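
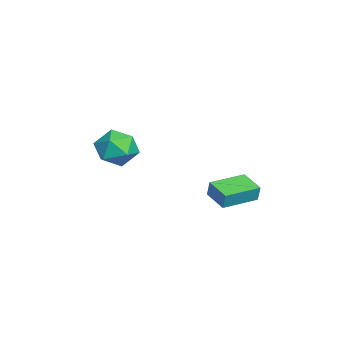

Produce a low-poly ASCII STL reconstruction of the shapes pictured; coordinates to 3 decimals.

solid 
facet normal -0.816 -0.534 0.223
outer loop
vertex -0.325 1.514 -1.796
vertex -1.399 3.153 -1.804
vertex -0.491 1.401 -2.674
endloop
endfacet
facet normal 0.548 -0.836 0.004
outer loop
vertex 0.619 2.127 -2.976
vertex -0.325 1.514 -1.796
vertex -0.491 1.401 -2.674
endloop
endfacet
facet normal -0.816 -0.533 0.222
outer loop
vertex -0.491 1.401 -2.674
vertex -1.399 3.153 -1.804
vertex -1.565 3.041 -2.682
endloop
endfacet
facet normal -0.184 -0.125 -0.975
outer loop
vertex -1.565 3.041 -2.682
vertex 0.619 2.127 -2.976
vertex -0.491 1.401 -2.674
endloop
endfacet
facet normal 0.184 0.125 0.975
outer loop
vertex -0.325 1.514 -1.796
vertex -0.289 3.879 -2.106
vertex -1.399 3.153 -1.804
endloop
endfacet
facet normal 0.547 -0.837 0.003
outer loop
vertex 0.785 2.239 -2.098
vertex -0.325 1.514 -1.796
vertex 0.619 2.127 -2.976
endloop
endfacet
facet normal 0.184 0.125 0.975
outer loop
vertex 0.785 2.239 -2.098
vertex -0.289 3.879 -2.106
vertex -0.325 1.514 -1.796
endloop
endfacet
facet normal -0.548 0.836 -0.003
outer loop
vertex -1.399 3.153 -1.804
vertex -0.289 3.879 -2.106
vertex -1.565 3.041 -2.682
endloop
endfacet
facet normal -0.184 -0.125 -0.975
outer loop
vertex -0.455 3.766 -2.984
vertex 0.619 2.127 -2.976
vertex -1.565 3.041 -2.682
endloop
endfacet
facet normal -0.548 0.837 -0.004
outer loop
vertex -1.565 3.041 -2.682
vertex -0.289 3.879 -2.106
vertex -0.455 3.766 -2.984
endloop
endfacet
facet normal 0.816 0.534 -0.222
outer loop
vertex -0.455 3.766 -2.984
vertex 0.785 2.239 -2.098
vertex 0.619 2.127 -2.976
endloop
endfacet
facet normal 0.816 0.533 -0.223
outer loop
vertex -0.289 3.879 -2.106
vertex 0.785 2.239 -2.098
vertex -0.455 3.766 -2.984
endloop
endfacet
facet normal 0.129 0.079 0.989
outer loop
vertex -2.368 -2.149 0.22
vertex -2.971 -3.172 0.38
vertex -1.782 -3.194 0.227
endloop
endfacet
facet normal 0.671 0.380 0.637
outer loop
vertex -2.368 -2.149 0.22
vertex -1.782 -3.194 0.227
vertex -1.496 -2.353 -0.577
endloop
endfacet
facet normal 0.404 0.890 0.214
outer loop
vertex -2.368 -2.149 0.22
vertex -1.496 -2.353 -0.577
vertex -2.508 -1.811 -0.922
endloop
endfacet
facet normal -0.304 0.903 0.304
outer loop
vertex -2.368 -2.149 0.22
vertex -2.508 -1.811 -0.922
vertex -3.42 -2.317 -0.331
endloop
endfacet
facet normal -0.474 0.402 0.783
outer loop
vertex -2.368 -2.149 0.22
vertex -3.42 -2.317 -0.331
vertex -2.971 -3.172 0.38
endloop
endfacet
facet normal 0.968 -0.118 0.221
outer loop
vertex -1.496 -2.353 -0.577
vertex -1.782 -3.194 0.227
vertex -1.56 -3.503 -0.909
endloop
endfacet
facet normal 0.091 -0.605 0.791
outer loop
vertex -1.782 -3.194 0.227
vertex -2.971 -3.172 0.38
vertex -2.472 -4.009 -0.318
endloop
endfacet
facet normal -0.885 -0.083 0.459
outer loop
vertex -2.971 -3.172 0.38
vertex -3.42 -2.317 -0.331
vertex -3.484 -3.467 -0.663
endloop
endfacet
facet normal -0.609 0.727 -0.317
outer loop
vertex -3.42 -2.317 -0.331
vertex -2.508 -1.811 -0.922
vertex -3.198 -2.626 -1.467
endloop
endfacet
facet normal 0.536 0.706 -0.463
outer loop
vertex -2.508 -1.811 -0.922
vertex -1.496 -2.353 -0.577
vertex -2.009 -2.648 -1.62
endloop
endfacet
facet normal 0.304 -0.903 -0.304
outer loop
vertex -2.612 -3.671 -1.46
vertex -1.56 -3.503 -0.909
vertex -2.472 -4.009 -0.318
endloop
endfacet
facet normal -0.404 -0.890 -0.214
outer loop
vertex -2.612 -3.671 -1.46
vertex -2.472 -4.009 -0.318
vertex -3.484 -3.467 -0.663
endloop
endfacet
facet normal -0.671 -0.380 -0.637
outer loop
vertex -2.612 -3.671 -1.46
vertex -3.484 -3.467 -0.663
vertex -3.198 -2.626 -1.467
endloop
endfacet
facet normal -0.129 -0.079 -0.989
outer loop
vertex -2.612 -3.671 -1.46
vertex -3.198 -2.626 -1.467
vertex -2.009 -2.648 -1.62
endloop
endfacet
facet normal 0.474 -0.402 -0.783
outer loop
vertex -2.612 -3.671 -1.46
vertex -2.009 -2.648 -1.62
vertex -1.56 -3.503 -0.909
endloop
endfacet
facet normal 0.609 -0.727 0.317
outer loop
vertex -2.472 -4.009 -0.318
vertex -1.56 -3.503 -0.909
vertex -1.782 -3.194 0.227
endloop
endfacet
facet normal -0.536 -0.706 0.463
outer loop
vertex -3.484 -3.467 -0.663
vertex -2.472 -4.009 -0.318
vertex -2.971 -3.172 0.38
endloop
endfacet
facet normal -0.968 0.118 -0.221
outer loop
vertex -3.198 -2.626 -1.467
vertex -3.484 -3.467 -0.663
vertex -3.42 -2.317 -0.331
endloop
endfacet
facet normal -0.091 0.605 -0.791
outer loop
vertex -2.009 -2.648 -1.62
vertex -3.198 -2.626 -1.467
vertex -2.508 -1.811 -0.922
endloop
endfacet
facet normal 0.885 0.083 -0.459
outer loop
vertex -1.56 -3.503 -0.909
vertex -2.009 -2.648 -1.62
vertex -1.496 -2.353 -0.577
endloop
endfacet

endsolid


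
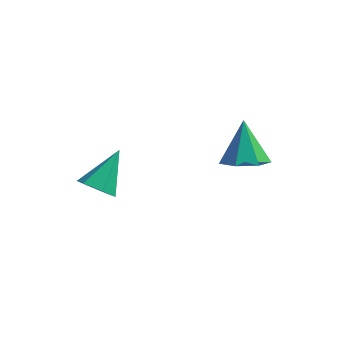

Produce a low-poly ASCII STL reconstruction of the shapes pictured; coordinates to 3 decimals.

solid 
facet normal 0.182 -0.476 -0.860
outer loop
vertex 2.55 -0.28 -0.63
vertex 1.809 0.281 -1.097
vertex 2.823 0.496 -1.002
endloop
endfacet
facet normal 0.767 0.038 0.641
outer loop
vertex 2.55 -0.28 -0.63
vertex 2.823 0.496 -1.002
vertex 1.451 1.219 0.597
endloop
endfacet
facet normal 0.182 -0.477 -0.860
outer loop
vertex 2.823 0.496 -1.002
vertex 1.809 0.281 -1.097
vertex 2.332 1.11 -1.446
endloop
endfacet
facet normal 0.661 0.708 0.247
outer loop
vertex 2.823 0.496 -1.002
vertex 2.332 1.11 -1.446
vertex 1.451 1.219 0.597
endloop
endfacet
facet normal 0.182 -0.477 -0.860
outer loop
vertex 2.332 1.11 -1.446
vertex 1.809 0.281 -1.097
vertex 1.448 1.1 -1.627
endloop
endfacet
facet normal -0.000 0.999 -0.053
outer loop
vertex 2.332 1.11 -1.446
vertex 1.448 1.1 -1.627
vertex 1.451 1.219 0.597
endloop
endfacet
facet normal 0.183 -0.476 -0.860
outer loop
vertex 1.448 1.1 -1.627
vertex 1.809 0.281 -1.097
vertex 0.836 0.473 -1.41
endloop
endfacet
facet normal -0.721 0.692 -0.036
outer loop
vertex 1.448 1.1 -1.627
vertex 0.836 0.473 -1.41
vertex 1.451 1.219 0.597
endloop
endfacet
facet normal 0.183 -0.476 -0.860
outer loop
vertex 0.836 0.473 -1.41
vertex 1.809 0.281 -1.097
vertex 0.957 -0.299 -0.957
endloop
endfacet
facet normal -0.958 0.018 0.287
outer loop
vertex 0.836 0.473 -1.41
vertex 0.957 -0.299 -0.957
vertex 1.451 1.219 0.597
endloop
endfacet
facet normal 0.183 -0.476 -0.860
outer loop
vertex 0.957 -0.299 -0.957
vertex 1.809 0.281 -1.097
vertex 1.72 -0.633 -0.61
endloop
endfacet
facet normal -0.531 -0.515 0.672
outer loop
vertex 0.957 -0.299 -0.957
vertex 1.72 -0.633 -0.61
vertex 1.451 1.219 0.597
endloop
endfacet
facet normal 0.182 -0.476 -0.860
outer loop
vertex 1.72 -0.633 -0.61
vertex 1.809 0.281 -1.097
vertex 2.55 -0.28 -0.63
endloop
endfacet
facet normal 0.235 -0.506 0.830
outer loop
vertex 1.72 -0.633 -0.61
vertex 2.55 -0.28 -0.63
vertex 1.451 1.219 0.597
endloop
endfacet
facet normal -0.211 -0.741 -0.638
outer loop
vertex -1.958 -3.844 -0.795
vertex -2.755 -3.768 -0.619
vertex -2.427 -3.334 -1.232
endloop
endfacet
facet normal 0.817 0.492 -0.302
outer loop
vertex -1.958 -3.844 -0.795
vertex -2.427 -3.334 -1.232
vertex -2.345 -2.332 0.619
endloop
endfacet
facet normal -0.211 -0.741 -0.638
outer loop
vertex -2.427 -3.334 -1.232
vertex -2.755 -3.768 -0.619
vertex -3.224 -3.258 -1.056
endloop
endfacet
facet normal -0.021 0.880 -0.475
outer loop
vertex -2.427 -3.334 -1.232
vertex -3.224 -3.258 -1.056
vertex -2.345 -2.332 0.619
endloop
endfacet
facet normal -0.211 -0.741 -0.638
outer loop
vertex -3.224 -3.258 -1.056
vertex -2.755 -3.768 -0.619
vertex -3.552 -3.692 -0.443
endloop
endfacet
facet normal -0.765 0.643 0.046
outer loop
vertex -3.224 -3.258 -1.056
vertex -3.552 -3.692 -0.443
vertex -2.345 -2.332 0.619
endloop
endfacet
facet normal -0.212 -0.740 -0.638
outer loop
vertex -3.552 -3.692 -0.443
vertex -2.755 -3.768 -0.619
vertex -3.083 -4.203 -0.006
endloop
endfacet
facet normal -0.671 0.017 0.741
outer loop
vertex -3.552 -3.692 -0.443
vertex -3.083 -4.203 -0.006
vertex -2.345 -2.332 0.619
endloop
endfacet
facet normal -0.211 -0.740 -0.638
outer loop
vertex -3.083 -4.203 -0.006
vertex -2.755 -3.768 -0.619
vertex -2.285 -4.279 -0.182
endloop
endfacet
facet normal 0.166 -0.371 0.914
outer loop
vertex -3.083 -4.203 -0.006
vertex -2.285 -4.279 -0.182
vertex -2.345 -2.332 0.619
endloop
endfacet
facet normal -0.212 -0.740 -0.638
outer loop
vertex -2.285 -4.279 -0.182
vertex -2.755 -3.768 -0.619
vertex -1.958 -3.844 -0.795
endloop
endfacet
facet normal 0.911 -0.133 0.391
outer loop
vertex -2.285 -4.279 -0.182
vertex -1.958 -3.844 -0.795
vertex -2.345 -2.332 0.619
endloop
endfacet

endsolid


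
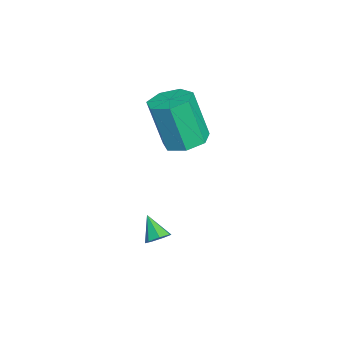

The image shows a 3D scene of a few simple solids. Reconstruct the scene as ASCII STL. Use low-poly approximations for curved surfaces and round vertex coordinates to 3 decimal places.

solid 
facet normal 0.090 0.279 -0.956
outer loop
vertex -0.637 0.941 1.708
vertex -1.243 1.579 1.837
vertex -0.36 1.625 1.934
endloop
endfacet
facet normal 0.929 -0.369 -0.021
outer loop
vertex -0.637 0.941 1.708
vertex -0.36 1.625 1.934
vertex -0.83 0.342 3.753
endloop
endfacet
facet normal 0.929 -0.369 -0.020
outer loop
vertex -0.83 0.342 3.753
vertex -0.36 1.625 1.934
vertex -0.553 1.027 3.98
endloop
endfacet
facet normal -0.090 -0.280 0.956
outer loop
vertex -0.83 0.342 3.753
vertex -0.553 1.027 3.98
vertex -1.437 0.981 3.883
endloop
endfacet
facet normal 0.090 0.280 -0.956
outer loop
vertex -0.36 1.625 1.934
vertex -1.243 1.579 1.837
vertex -0.748 2.275 2.088
endloop
endfacet
facet normal 0.860 0.462 0.216
outer loop
vertex -0.36 1.625 1.934
vertex -0.748 2.275 2.088
vertex -0.553 1.027 3.98
endloop
endfacet
facet normal 0.860 0.462 0.216
outer loop
vertex -0.553 1.027 3.98
vertex -0.748 2.275 2.088
vertex -0.941 1.677 4.133
endloop
endfacet
facet normal -0.090 -0.279 0.956
outer loop
vertex -0.553 1.027 3.98
vertex -0.941 1.677 4.133
vertex -1.437 0.981 3.883
endloop
endfacet
facet normal 0.092 0.280 -0.956
outer loop
vertex -0.748 2.275 2.088
vertex -1.243 1.579 1.837
vertex -1.509 2.401 2.052
endloop
endfacet
facet normal 0.143 0.946 0.290
outer loop
vertex -0.748 2.275 2.088
vertex -1.509 2.401 2.052
vertex -0.941 1.677 4.133
endloop
endfacet
facet normal 0.142 0.946 0.290
outer loop
vertex -0.941 1.677 4.133
vertex -1.509 2.401 2.052
vertex -1.703 1.802 4.098
endloop
endfacet
facet normal -0.090 -0.279 0.956
outer loop
vertex -0.941 1.677 4.133
vertex -1.703 1.802 4.098
vertex -1.437 0.981 3.883
endloop
endfacet
facet normal 0.090 0.279 -0.956
outer loop
vertex -1.509 2.401 2.052
vertex -1.243 1.579 1.837
vertex -2.07 1.908 1.855
endloop
endfacet
facet normal -0.681 0.717 0.145
outer loop
vertex -1.509 2.401 2.052
vertex -2.07 1.908 1.855
vertex -1.703 1.802 4.098
endloop
endfacet
facet normal -0.682 0.717 0.145
outer loop
vertex -1.703 1.802 4.098
vertex -2.07 1.908 1.855
vertex -2.263 1.309 3.901
endloop
endfacet
facet normal -0.090 -0.280 0.956
outer loop
vertex -1.703 1.802 4.098
vertex -2.263 1.309 3.901
vertex -1.437 0.981 3.883
endloop
endfacet
facet normal 0.090 0.278 -0.956
outer loop
vertex -2.07 1.908 1.855
vertex -1.243 1.579 1.837
vertex -2.009 1.167 1.645
endloop
endfacet
facet normal -0.993 -0.051 -0.109
outer loop
vertex -2.07 1.908 1.855
vertex -2.009 1.167 1.645
vertex -2.263 1.309 3.901
endloop
endfacet
facet normal -0.993 -0.051 -0.109
outer loop
vertex -2.263 1.309 3.901
vertex -2.009 1.167 1.645
vertex -2.202 0.569 3.69
endloop
endfacet
facet normal -0.090 -0.280 0.956
outer loop
vertex -2.263 1.309 3.901
vertex -2.202 0.569 3.69
vertex -1.437 0.981 3.883
endloop
endfacet
facet normal 0.089 0.279 -0.956
outer loop
vertex -2.009 1.167 1.645
vertex -1.243 1.579 1.837
vertex -1.371 0.737 1.579
endloop
endfacet
facet normal -0.556 -0.782 -0.281
outer loop
vertex -2.009 1.167 1.645
vertex -1.371 0.737 1.579
vertex -2.202 0.569 3.69
endloop
endfacet
facet normal -0.556 -0.782 -0.281
outer loop
vertex -2.202 0.569 3.69
vertex -1.371 0.737 1.579
vertex -1.564 0.139 3.624
endloop
endfacet
facet normal -0.090 -0.280 0.956
outer loop
vertex -2.202 0.569 3.69
vertex -1.564 0.139 3.624
vertex -1.437 0.981 3.883
endloop
endfacet
facet normal 0.090 0.279 -0.956
outer loop
vertex -1.371 0.737 1.579
vertex -1.243 1.579 1.837
vertex -0.637 0.941 1.708
endloop
endfacet
facet normal 0.299 -0.923 -0.242
outer loop
vertex -1.371 0.737 1.579
vertex -0.637 0.941 1.708
vertex -1.564 0.139 3.624
endloop
endfacet
facet normal 0.298 -0.923 -0.242
outer loop
vertex -1.564 0.139 3.624
vertex -0.637 0.941 1.708
vertex -0.83 0.342 3.753
endloop
endfacet
facet normal -0.090 -0.280 0.956
outer loop
vertex -1.564 0.139 3.624
vertex -0.83 0.342 3.753
vertex -1.437 0.981 3.883
endloop
endfacet
facet normal 0.610 0.405 -0.681
outer loop
vertex 1.871 0.802 -1.083
vertex 1.512 0.741 -1.441
vertex 1.59 1.141 -1.133
endloop
endfacet
facet normal 0.200 0.304 0.932
outer loop
vertex 1.871 0.802 -1.083
vertex 1.59 1.141 -1.133
vertex 0.848 0.299 -0.699
endloop
endfacet
facet normal 0.610 0.405 -0.681
outer loop
vertex 1.59 1.141 -1.133
vertex 1.512 0.741 -1.441
vertex 1.251 1.178 -1.415
endloop
endfacet
facet normal -0.423 0.681 0.598
outer loop
vertex 1.59 1.141 -1.133
vertex 1.251 1.178 -1.415
vertex 0.848 0.299 -0.699
endloop
endfacet
facet normal 0.610 0.405 -0.681
outer loop
vertex 1.251 1.178 -1.415
vertex 1.512 0.741 -1.441
vertex 1.108 0.887 -1.716
endloop
endfacet
facet normal -0.904 0.428 0.016
outer loop
vertex 1.251 1.178 -1.415
vertex 1.108 0.887 -1.716
vertex 0.848 0.299 -0.699
endloop
endfacet
facet normal 0.610 0.406 -0.681
outer loop
vertex 1.108 0.887 -1.716
vertex 1.512 0.741 -1.441
vertex 1.27 0.486 -1.81
endloop
endfacet
facet normal -0.885 -0.268 -0.381
outer loop
vertex 1.108 0.887 -1.716
vertex 1.27 0.486 -1.81
vertex 0.848 0.299 -0.699
endloop
endfacet
facet normal 0.609 0.407 -0.681
outer loop
vertex 1.27 0.486 -1.81
vertex 1.512 0.741 -1.441
vertex 1.615 0.277 -1.626
endloop
endfacet
facet normal -0.377 -0.879 -0.291
outer loop
vertex 1.27 0.486 -1.81
vertex 1.615 0.277 -1.626
vertex 0.848 0.299 -0.699
endloop
endfacet
facet normal 0.609 0.407 -0.681
outer loop
vertex 1.615 0.277 -1.626
vertex 1.512 0.741 -1.441
vertex 1.882 0.418 -1.303
endloop
endfacet
facet normal 0.236 -0.947 0.218
outer loop
vertex 1.615 0.277 -1.626
vertex 1.882 0.418 -1.303
vertex 0.848 0.299 -0.699
endloop
endfacet
facet normal 0.609 0.407 -0.680
outer loop
vertex 1.882 0.418 -1.303
vertex 1.512 0.741 -1.441
vertex 1.871 0.802 -1.083
endloop
endfacet
facet normal 0.493 -0.422 0.761
outer loop
vertex 1.882 0.418 -1.303
vertex 1.871 0.802 -1.083
vertex 0.848 0.299 -0.699
endloop
endfacet

endsolid


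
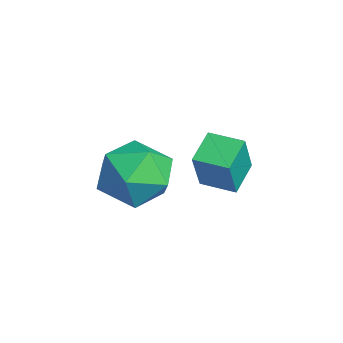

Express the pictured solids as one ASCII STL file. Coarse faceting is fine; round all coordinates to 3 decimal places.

solid 
facet normal -0.713 0.571 0.407
outer loop
vertex -3.086 -0.987 3.801
vertex -2.503 -0.238 3.772
vertex -3.536 -0.683 2.587
endloop
endfacet
facet normal -0.614 -0.789 0.030
outer loop
vertex -2.837 -1.242 2.188
vertex -3.086 -0.987 3.801
vertex -3.536 -0.683 2.587
endloop
endfacet
facet normal -0.713 0.571 0.407
outer loop
vertex -3.536 -0.683 2.587
vertex -2.503 -0.238 3.772
vertex -2.953 0.066 2.558
endloop
endfacet
facet normal -0.339 0.228 -0.913
outer loop
vertex -2.953 0.066 2.558
vertex -2.837 -1.242 2.188
vertex -3.536 -0.683 2.587
endloop
endfacet
facet normal 0.339 -0.228 0.913
outer loop
vertex -3.086 -0.987 3.801
vertex -1.804 -0.797 3.373
vertex -2.503 -0.238 3.772
endloop
endfacet
facet normal -0.614 -0.789 0.030
outer loop
vertex -2.387 -1.546 3.402
vertex -3.086 -0.987 3.801
vertex -2.837 -1.242 2.188
endloop
endfacet
facet normal 0.339 -0.228 0.913
outer loop
vertex -2.387 -1.546 3.402
vertex -1.804 -0.797 3.373
vertex -3.086 -0.987 3.801
endloop
endfacet
facet normal 0.614 0.789 -0.030
outer loop
vertex -2.503 -0.238 3.772
vertex -1.804 -0.797 3.373
vertex -2.953 0.066 2.558
endloop
endfacet
facet normal -0.339 0.228 -0.913
outer loop
vertex -2.254 -0.493 2.159
vertex -2.837 -1.242 2.188
vertex -2.953 0.066 2.558
endloop
endfacet
facet normal 0.614 0.789 -0.030
outer loop
vertex -2.953 0.066 2.558
vertex -1.804 -0.797 3.373
vertex -2.254 -0.493 2.159
endloop
endfacet
facet normal 0.713 -0.571 -0.407
outer loop
vertex -2.254 -0.493 2.159
vertex -2.387 -1.546 3.402
vertex -2.837 -1.242 2.188
endloop
endfacet
facet normal 0.713 -0.571 -0.407
outer loop
vertex -1.804 -0.797 3.373
vertex -2.387 -1.546 3.402
vertex -2.254 -0.493 2.159
endloop
endfacet
facet normal -0.994 -0.029 0.105
outer loop
vertex -3.16 -2.532 2.817
vertex -3.1 -3.528 3.115
vertex -3.047 -2.768 3.825
endloop
endfacet
facet normal -0.743 0.628 0.230
outer loop
vertex -3.16 -2.532 2.817
vertex -3.047 -2.768 3.825
vertex -2.508 -1.979 3.412
endloop
endfacet
facet normal -0.397 0.847 -0.353
outer loop
vertex -3.16 -2.532 2.817
vertex -2.508 -1.979 3.412
vertex -2.229 -2.25 2.447
endloop
endfacet
facet normal -0.433 0.327 -0.840
outer loop
vertex -3.16 -2.532 2.817
vertex -2.229 -2.25 2.447
vertex -2.594 -3.207 2.263
endloop
endfacet
facet normal -0.802 -0.215 -0.557
outer loop
vertex -3.16 -2.532 2.817
vertex -2.594 -3.207 2.263
vertex -3.1 -3.528 3.115
endloop
endfacet
facet normal -0.271 0.585 0.764
outer loop
vertex -2.508 -1.979 3.412
vertex -3.047 -2.768 3.825
vertex -2.046 -2.633 4.077
endloop
endfacet
facet normal -0.676 -0.477 0.561
outer loop
vertex -3.047 -2.768 3.825
vertex -3.1 -3.528 3.115
vertex -2.411 -3.59 3.893
endloop
endfacet
facet normal -0.366 -0.778 -0.511
outer loop
vertex -3.1 -3.528 3.115
vertex -2.594 -3.207 2.263
vertex -2.132 -3.861 2.928
endloop
endfacet
facet normal 0.230 0.098 -0.968
outer loop
vertex -2.594 -3.207 2.263
vertex -2.229 -2.25 2.447
vertex -1.593 -3.072 2.515
endloop
endfacet
facet normal 0.289 0.940 -0.181
outer loop
vertex -2.229 -2.25 2.447
vertex -2.508 -1.979 3.412
vertex -1.54 -2.312 3.225
endloop
endfacet
facet normal 0.433 -0.327 0.840
outer loop
vertex -1.48 -3.308 3.523
vertex -2.046 -2.633 4.077
vertex -2.411 -3.59 3.893
endloop
endfacet
facet normal 0.397 -0.847 0.353
outer loop
vertex -1.48 -3.308 3.523
vertex -2.411 -3.59 3.893
vertex -2.132 -3.861 2.928
endloop
endfacet
facet normal 0.743 -0.628 -0.230
outer loop
vertex -1.48 -3.308 3.523
vertex -2.132 -3.861 2.928
vertex -1.593 -3.072 2.515
endloop
endfacet
facet normal 0.994 0.029 -0.105
outer loop
vertex -1.48 -3.308 3.523
vertex -1.593 -3.072 2.515
vertex -1.54 -2.312 3.225
endloop
endfacet
facet normal 0.802 0.215 0.557
outer loop
vertex -1.48 -3.308 3.523
vertex -1.54 -2.312 3.225
vertex -2.046 -2.633 4.077
endloop
endfacet
facet normal -0.230 -0.098 0.968
outer loop
vertex -2.411 -3.59 3.893
vertex -2.046 -2.633 4.077
vertex -3.047 -2.768 3.825
endloop
endfacet
facet normal -0.289 -0.940 0.181
outer loop
vertex -2.132 -3.861 2.928
vertex -2.411 -3.59 3.893
vertex -3.1 -3.528 3.115
endloop
endfacet
facet normal 0.271 -0.585 -0.764
outer loop
vertex -1.593 -3.072 2.515
vertex -2.132 -3.861 2.928
vertex -2.594 -3.207 2.263
endloop
endfacet
facet normal 0.676 0.477 -0.561
outer loop
vertex -1.54 -2.312 3.225
vertex -1.593 -3.072 2.515
vertex -2.229 -2.25 2.447
endloop
endfacet
facet normal 0.366 0.778 0.511
outer loop
vertex -2.046 -2.633 4.077
vertex -1.54 -2.312 3.225
vertex -2.508 -1.979 3.412
endloop
endfacet

endsolid


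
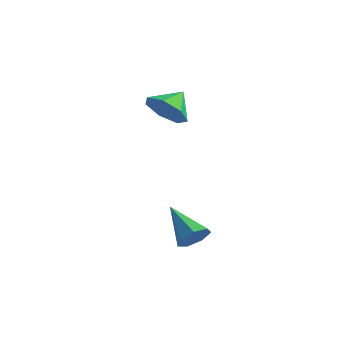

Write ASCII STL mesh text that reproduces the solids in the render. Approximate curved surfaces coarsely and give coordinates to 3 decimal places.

solid 
facet normal -0.073 -0.833 -0.549
outer loop
vertex -2.223 2.968 1.71
vertex -3.114 3.231 1.43
vertex -2.264 3.433 1.01
endloop
endfacet
facet normal 0.848 0.463 0.258
outer loop
vertex -2.223 2.968 1.71
vertex -2.264 3.433 1.01
vertex -3.026 4.229 2.09
endloop
endfacet
facet normal -0.073 -0.833 -0.549
outer loop
vertex -2.264 3.433 1.01
vertex -3.114 3.231 1.43
vertex -2.945 3.746 0.626
endloop
endfacet
facet normal 0.515 0.822 -0.243
outer loop
vertex -2.264 3.433 1.01
vertex -2.945 3.746 0.626
vertex -3.026 4.229 2.09
endloop
endfacet
facet normal -0.074 -0.833 -0.549
outer loop
vertex -2.945 3.746 0.626
vertex -3.114 3.231 1.43
vertex -3.753 3.671 0.849
endloop
endfacet
facet normal -0.174 0.932 -0.317
outer loop
vertex -2.945 3.746 0.626
vertex -3.753 3.671 0.849
vertex -3.026 4.229 2.09
endloop
endfacet
facet normal -0.073 -0.832 -0.550
outer loop
vertex -3.753 3.671 0.849
vertex -3.114 3.231 1.43
vertex -4.08 3.264 1.509
endloop
endfacet
facet normal -0.699 0.709 0.091
outer loop
vertex -3.753 3.671 0.849
vertex -4.08 3.264 1.509
vertex -3.026 4.229 2.09
endloop
endfacet
facet normal -0.073 -0.832 -0.549
outer loop
vertex -4.08 3.264 1.509
vertex -3.114 3.231 1.43
vertex -3.68 2.832 2.11
endloop
endfacet
facet normal -0.665 0.321 0.674
outer loop
vertex -4.08 3.264 1.509
vertex -3.68 2.832 2.11
vertex -3.026 4.229 2.09
endloop
endfacet
facet normal -0.073 -0.832 -0.549
outer loop
vertex -3.68 2.832 2.11
vertex -3.114 3.231 1.43
vertex -2.853 2.7 2.2
endloop
endfacet
facet normal -0.098 0.060 0.993
outer loop
vertex -3.68 2.832 2.11
vertex -2.853 2.7 2.2
vertex -3.026 4.229 2.09
endloop
endfacet
facet normal -0.073 -0.832 -0.549
outer loop
vertex -2.853 2.7 2.2
vertex -3.114 3.231 1.43
vertex -2.223 2.968 1.71
endloop
endfacet
facet normal 0.576 0.123 0.808
outer loop
vertex -2.853 2.7 2.2
vertex -2.223 2.968 1.71
vertex -3.026 4.229 2.09
endloop
endfacet
facet normal 0.798 -0.266 -0.541
outer loop
vertex 1.735 -0.956 -1.531
vertex 1.326 -1.158 -2.035
vertex 1.601 -0.545 -1.931
endloop
endfacet
facet normal 0.257 0.716 0.649
outer loop
vertex 1.735 -0.956 -1.531
vertex 1.601 -0.545 -1.931
vertex -0.046 -0.702 -1.105
endloop
endfacet
facet normal 0.798 -0.266 -0.540
outer loop
vertex 1.601 -0.545 -1.931
vertex 1.326 -1.158 -2.035
vertex 1.26 -0.595 -2.41
endloop
endfacet
facet normal -0.108 0.994 -0.027
outer loop
vertex 1.601 -0.545 -1.931
vertex 1.26 -0.595 -2.41
vertex -0.046 -0.702 -1.105
endloop
endfacet
facet normal 0.799 -0.266 -0.540
outer loop
vertex 1.26 -0.595 -2.41
vertex 1.326 -1.158 -2.035
vertex 0.969 -1.069 -2.607
endloop
endfacet
facet normal -0.594 0.591 -0.546
outer loop
vertex 1.26 -0.595 -2.41
vertex 0.969 -1.069 -2.607
vertex -0.046 -0.702 -1.105
endloop
endfacet
facet normal 0.799 -0.266 -0.540
outer loop
vertex 0.969 -1.069 -2.607
vertex 1.326 -1.158 -2.035
vertex 0.947 -1.61 -2.373
endloop
endfacet
facet normal -0.834 -0.190 -0.517
outer loop
vertex 0.969 -1.069 -2.607
vertex 0.947 -1.61 -2.373
vertex -0.046 -0.702 -1.105
endloop
endfacet
facet normal 0.798 -0.265 -0.541
outer loop
vertex 0.947 -1.61 -2.373
vertex 1.326 -1.158 -2.035
vertex 1.211 -1.811 -1.885
endloop
endfacet
facet normal -0.648 -0.761 0.037
outer loop
vertex 0.947 -1.61 -2.373
vertex 1.211 -1.811 -1.885
vertex -0.046 -0.702 -1.105
endloop
endfacet
facet normal 0.798 -0.265 -0.541
outer loop
vertex 1.211 -1.811 -1.885
vertex 1.326 -1.158 -2.035
vertex 1.562 -1.52 -1.51
endloop
endfacet
facet normal -0.175 -0.692 0.701
outer loop
vertex 1.211 -1.811 -1.885
vertex 1.562 -1.52 -1.51
vertex -0.046 -0.702 -1.105
endloop
endfacet
facet normal 0.798 -0.265 -0.541
outer loop
vertex 1.562 -1.52 -1.51
vertex 1.326 -1.158 -2.035
vertex 1.735 -0.956 -1.531
endloop
endfacet
facet normal 0.228 -0.034 0.973
outer loop
vertex 1.562 -1.52 -1.51
vertex 1.735 -0.956 -1.531
vertex -0.046 -0.702 -1.105
endloop
endfacet

endsolid


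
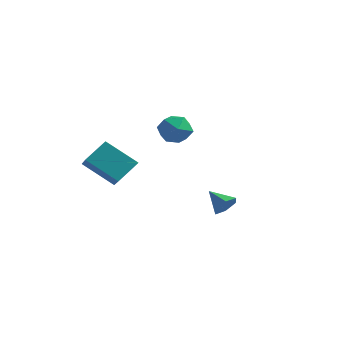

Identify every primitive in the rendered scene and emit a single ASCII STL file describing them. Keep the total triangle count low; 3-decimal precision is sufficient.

solid 
facet normal -0.594 0.641 -0.487
outer loop
vertex -4.278 -3.707 1.57
vertex -3.871 -2.594 2.538
vertex -2.69 -3.192 0.312
endloop
endfacet
facet normal -0.265 -0.728 -0.633
outer loop
vertex -1.509 -4.466 1.282
vertex -4.278 -3.707 1.57
vertex -2.69 -3.192 0.312
endloop
endfacet
facet normal -0.594 0.640 -0.487
outer loop
vertex -2.69 -3.192 0.312
vertex -3.871 -2.594 2.538
vertex -2.284 -2.079 1.28
endloop
endfacet
facet normal 0.760 0.246 -0.602
outer loop
vertex -2.284 -2.079 1.28
vertex -1.509 -4.466 1.282
vertex -2.69 -3.192 0.312
endloop
endfacet
facet normal -0.760 -0.246 0.602
outer loop
vertex -4.278 -3.707 1.57
vertex -2.69 -3.868 3.508
vertex -3.871 -2.594 2.538
endloop
endfacet
facet normal -0.265 -0.728 -0.633
outer loop
vertex -3.096 -4.981 2.54
vertex -4.278 -3.707 1.57
vertex -1.509 -4.466 1.282
endloop
endfacet
facet normal -0.760 -0.246 0.602
outer loop
vertex -3.096 -4.981 2.54
vertex -2.69 -3.868 3.508
vertex -4.278 -3.707 1.57
endloop
endfacet
facet normal 0.265 0.728 0.633
outer loop
vertex -3.871 -2.594 2.538
vertex -2.69 -3.868 3.508
vertex -2.284 -2.079 1.28
endloop
endfacet
facet normal 0.759 0.246 -0.602
outer loop
vertex -1.102 -3.353 2.25
vertex -1.509 -4.466 1.282
vertex -2.284 -2.079 1.28
endloop
endfacet
facet normal 0.265 0.728 0.633
outer loop
vertex -2.284 -2.079 1.28
vertex -2.69 -3.868 3.508
vertex -1.102 -3.353 2.25
endloop
endfacet
facet normal 0.594 -0.641 0.487
outer loop
vertex -1.102 -3.353 2.25
vertex -3.096 -4.981 2.54
vertex -1.509 -4.466 1.282
endloop
endfacet
facet normal 0.594 -0.640 0.487
outer loop
vertex -2.69 -3.868 3.508
vertex -3.096 -4.981 2.54
vertex -1.102 -3.353 2.25
endloop
endfacet
facet normal 0.041 0.689 0.724
outer loop
vertex -2.591 3.355 2.517
vertex -3.4 2.88 3.015
vertex -2.401 2.593 3.231
endloop
endfacet
facet normal 0.686 0.581 0.438
outer loop
vertex -2.591 3.355 2.517
vertex -2.401 2.593 3.231
vertex -1.847 2.622 2.325
endloop
endfacet
facet normal 0.643 0.720 -0.261
outer loop
vertex -2.591 3.355 2.517
vertex -1.847 2.622 2.325
vertex -2.504 2.927 1.549
endloop
endfacet
facet normal -0.029 0.913 -0.406
outer loop
vertex -2.591 3.355 2.517
vertex -2.504 2.927 1.549
vertex -3.464 3.086 1.975
endloop
endfacet
facet normal -0.401 0.894 0.202
outer loop
vertex -2.591 3.355 2.517
vertex -3.464 3.086 1.975
vertex -3.4 2.88 3.015
endloop
endfacet
facet normal 0.850 -0.108 0.516
outer loop
vertex -1.847 2.622 2.325
vertex -2.401 2.593 3.231
vertex -2.196 1.694 2.705
endloop
endfacet
facet normal -0.193 0.065 0.979
outer loop
vertex -2.401 2.593 3.231
vertex -3.4 2.88 3.015
vertex -3.156 1.853 3.131
endloop
endfacet
facet normal -0.908 0.397 0.134
outer loop
vertex -3.4 2.88 3.015
vertex -3.464 3.086 1.975
vertex -3.813 2.158 2.355
endloop
endfacet
facet normal -0.307 0.428 -0.850
outer loop
vertex -3.464 3.086 1.975
vertex -2.504 2.927 1.549
vertex -3.259 2.187 1.449
endloop
endfacet
facet normal 0.780 0.116 -0.615
outer loop
vertex -2.504 2.927 1.549
vertex -1.847 2.622 2.325
vertex -2.26 1.9 1.665
endloop
endfacet
facet normal 0.029 -0.913 0.406
outer loop
vertex -3.069 1.425 2.163
vertex -2.196 1.694 2.705
vertex -3.156 1.853 3.131
endloop
endfacet
facet normal -0.643 -0.720 0.261
outer loop
vertex -3.069 1.425 2.163
vertex -3.156 1.853 3.131
vertex -3.813 2.158 2.355
endloop
endfacet
facet normal -0.686 -0.581 -0.438
outer loop
vertex -3.069 1.425 2.163
vertex -3.813 2.158 2.355
vertex -3.259 2.187 1.449
endloop
endfacet
facet normal -0.041 -0.689 -0.724
outer loop
vertex -3.069 1.425 2.163
vertex -3.259 2.187 1.449
vertex -2.26 1.9 1.665
endloop
endfacet
facet normal 0.401 -0.894 -0.202
outer loop
vertex -3.069 1.425 2.163
vertex -2.26 1.9 1.665
vertex -2.196 1.694 2.705
endloop
endfacet
facet normal 0.307 -0.428 0.850
outer loop
vertex -3.156 1.853 3.131
vertex -2.196 1.694 2.705
vertex -2.401 2.593 3.231
endloop
endfacet
facet normal -0.780 -0.116 0.615
outer loop
vertex -3.813 2.158 2.355
vertex -3.156 1.853 3.131
vertex -3.4 2.88 3.015
endloop
endfacet
facet normal -0.850 0.108 -0.516
outer loop
vertex -3.259 2.187 1.449
vertex -3.813 2.158 2.355
vertex -3.464 3.086 1.975
endloop
endfacet
facet normal 0.193 -0.065 -0.979
outer loop
vertex -2.26 1.9 1.665
vertex -3.259 2.187 1.449
vertex -2.504 2.927 1.549
endloop
endfacet
facet normal 0.908 -0.397 -0.134
outer loop
vertex -2.196 1.694 2.705
vertex -2.26 1.9 1.665
vertex -1.847 2.622 2.325
endloop
endfacet
facet normal 0.833 -0.134 -0.536
outer loop
vertex 2.932 -1.766 0.015
vertex 2.656 -1.337 -0.521
vertex 3.055 -1.036 0.024
endloop
endfacet
facet normal 0.107 -0.030 0.994
outer loop
vertex 2.932 -1.766 0.015
vertex 3.055 -1.036 0.024
vertex 1.564 -1.163 0.181
endloop
endfacet
facet normal 0.833 -0.134 -0.536
outer loop
vertex 3.055 -1.036 0.024
vertex 2.656 -1.337 -0.521
vertex 2.779 -0.608 -0.512
endloop
endfacet
facet normal -0.001 0.781 0.624
outer loop
vertex 3.055 -1.036 0.024
vertex 2.779 -0.608 -0.512
vertex 1.564 -1.163 0.181
endloop
endfacet
facet normal 0.833 -0.134 -0.537
outer loop
vertex 2.779 -0.608 -0.512
vertex 2.656 -1.337 -0.521
vertex 2.379 -0.909 -1.057
endloop
endfacet
facet normal -0.474 0.871 -0.133
outer loop
vertex 2.779 -0.608 -0.512
vertex 2.379 -0.909 -1.057
vertex 1.564 -1.163 0.181
endloop
endfacet
facet normal 0.833 -0.133 -0.537
outer loop
vertex 2.379 -0.909 -1.057
vertex 2.656 -1.337 -0.521
vertex 2.256 -1.638 -1.067
endloop
endfacet
facet normal -0.840 0.149 -0.522
outer loop
vertex 2.379 -0.909 -1.057
vertex 2.256 -1.638 -1.067
vertex 1.564 -1.163 0.181
endloop
endfacet
facet normal 0.833 -0.133 -0.537
outer loop
vertex 2.256 -1.638 -1.067
vertex 2.656 -1.337 -0.521
vertex 2.533 -2.067 -0.531
endloop
endfacet
facet normal -0.732 -0.664 -0.153
outer loop
vertex 2.256 -1.638 -1.067
vertex 2.533 -2.067 -0.531
vertex 1.564 -1.163 0.181
endloop
endfacet
facet normal 0.834 -0.133 -0.536
outer loop
vertex 2.533 -2.067 -0.531
vertex 2.656 -1.337 -0.521
vertex 2.932 -1.766 0.015
endloop
endfacet
facet normal -0.259 -0.753 0.604
outer loop
vertex 2.533 -2.067 -0.531
vertex 2.932 -1.766 0.015
vertex 1.564 -1.163 0.181
endloop
endfacet

endsolid


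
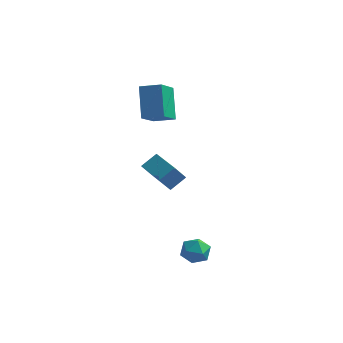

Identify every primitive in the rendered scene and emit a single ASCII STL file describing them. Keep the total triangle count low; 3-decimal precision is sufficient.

solid 
facet normal -0.293 0.413 0.862
outer loop
vertex 0.429 -1.752 -2.541
vertex -0.171 -2.337 -2.465
vertex 0.593 -2.473 -2.14
endloop
endfacet
facet normal 0.406 0.513 0.756
outer loop
vertex 0.429 -1.752 -2.541
vertex 0.593 -2.473 -2.14
vertex 1.161 -2.146 -2.667
endloop
endfacet
facet normal 0.488 0.862 0.139
outer loop
vertex 0.429 -1.752 -2.541
vertex 1.161 -2.146 -2.667
vertex 0.749 -1.808 -3.317
endloop
endfacet
facet normal -0.161 0.977 -0.137
outer loop
vertex 0.429 -1.752 -2.541
vertex 0.749 -1.808 -3.317
vertex -0.075 -1.926 -3.192
endloop
endfacet
facet normal -0.643 0.700 0.311
outer loop
vertex 0.429 -1.752 -2.541
vertex -0.075 -1.926 -3.192
vertex -0.171 -2.337 -2.465
endloop
endfacet
facet normal 0.713 -0.127 0.690
outer loop
vertex 1.161 -2.146 -2.667
vertex 0.593 -2.473 -2.14
vertex 1.015 -2.974 -2.668
endloop
endfacet
facet normal -0.418 -0.289 0.861
outer loop
vertex 0.593 -2.473 -2.14
vertex -0.171 -2.337 -2.465
vertex 0.191 -3.092 -2.543
endloop
endfacet
facet normal -0.984 0.174 -0.032
outer loop
vertex -0.171 -2.337 -2.465
vertex -0.075 -1.926 -3.192
vertex -0.221 -2.754 -3.193
endloop
endfacet
facet normal -0.204 0.624 -0.755
outer loop
vertex -0.075 -1.926 -3.192
vertex 0.749 -1.808 -3.317
vertex 0.347 -2.427 -3.72
endloop
endfacet
facet normal 0.845 0.437 -0.308
outer loop
vertex 0.749 -1.808 -3.317
vertex 1.161 -2.146 -2.667
vertex 1.111 -2.563 -3.395
endloop
endfacet
facet normal 0.161 -0.977 0.137
outer loop
vertex 0.511 -3.148 -3.319
vertex 1.015 -2.974 -2.668
vertex 0.191 -3.092 -2.543
endloop
endfacet
facet normal -0.488 -0.862 -0.139
outer loop
vertex 0.511 -3.148 -3.319
vertex 0.191 -3.092 -2.543
vertex -0.221 -2.754 -3.193
endloop
endfacet
facet normal -0.406 -0.513 -0.756
outer loop
vertex 0.511 -3.148 -3.319
vertex -0.221 -2.754 -3.193
vertex 0.347 -2.427 -3.72
endloop
endfacet
facet normal 0.293 -0.413 -0.862
outer loop
vertex 0.511 -3.148 -3.319
vertex 0.347 -2.427 -3.72
vertex 1.111 -2.563 -3.395
endloop
endfacet
facet normal 0.643 -0.700 -0.311
outer loop
vertex 0.511 -3.148 -3.319
vertex 1.111 -2.563 -3.395
vertex 1.015 -2.974 -2.668
endloop
endfacet
facet normal 0.204 -0.624 0.755
outer loop
vertex 0.191 -3.092 -2.543
vertex 1.015 -2.974 -2.668
vertex 0.593 -2.473 -2.14
endloop
endfacet
facet normal -0.845 -0.437 0.308
outer loop
vertex -0.221 -2.754 -3.193
vertex 0.191 -3.092 -2.543
vertex -0.171 -2.337 -2.465
endloop
endfacet
facet normal -0.713 0.127 -0.690
outer loop
vertex 0.347 -2.427 -3.72
vertex -0.221 -2.754 -3.193
vertex -0.075 -1.926 -3.192
endloop
endfacet
facet normal 0.418 0.289 -0.861
outer loop
vertex 1.111 -2.563 -3.395
vertex 0.347 -2.427 -3.72
vertex 0.749 -1.808 -3.317
endloop
endfacet
facet normal 0.984 -0.174 0.032
outer loop
vertex 1.015 -2.974 -2.668
vertex 1.111 -2.563 -3.395
vertex 1.161 -2.146 -2.667
endloop
endfacet
facet normal -0.964 -0.096 -0.247
outer loop
vertex -3.992 2.44 2.886
vertex -4.518 3.642 4.475
vertex -3.859 3.981 1.765
endloop
endfacet
facet normal 0.255 -0.583 -0.771
outer loop
vertex -2.682 4.098 2.065
vertex -3.992 2.44 2.886
vertex -3.859 3.981 1.765
endloop
endfacet
facet normal -0.964 -0.096 -0.246
outer loop
vertex -3.859 3.981 1.765
vertex -4.518 3.642 4.475
vertex -4.384 5.183 3.353
endloop
endfacet
facet normal 0.070 0.806 -0.587
outer loop
vertex -4.384 5.183 3.353
vertex -2.682 4.098 2.065
vertex -3.859 3.981 1.765
endloop
endfacet
facet normal -0.069 -0.807 0.587
outer loop
vertex -3.992 2.44 2.886
vertex -3.341 3.759 4.775
vertex -4.518 3.642 4.475
endloop
endfacet
facet normal 0.255 -0.584 -0.771
outer loop
vertex -2.816 2.557 3.187
vertex -3.992 2.44 2.886
vertex -2.682 4.098 2.065
endloop
endfacet
facet normal -0.070 -0.806 0.587
outer loop
vertex -2.816 2.557 3.187
vertex -3.341 3.759 4.775
vertex -3.992 2.44 2.886
endloop
endfacet
facet normal -0.255 0.584 0.771
outer loop
vertex -4.518 3.642 4.475
vertex -3.341 3.759 4.775
vertex -4.384 5.183 3.353
endloop
endfacet
facet normal 0.070 0.807 -0.587
outer loop
vertex -3.208 5.3 3.654
vertex -2.682 4.098 2.065
vertex -4.384 5.183 3.353
endloop
endfacet
facet normal -0.255 0.583 0.771
outer loop
vertex -4.384 5.183 3.353
vertex -3.341 3.759 4.775
vertex -3.208 5.3 3.654
endloop
endfacet
facet normal 0.964 0.096 0.247
outer loop
vertex -3.208 5.3 3.654
vertex -2.816 2.557 3.187
vertex -2.682 4.098 2.065
endloop
endfacet
facet normal 0.964 0.096 0.246
outer loop
vertex -3.341 3.759 4.775
vertex -2.816 2.557 3.187
vertex -3.208 5.3 3.654
endloop
endfacet
facet normal -0.457 -0.350 0.818
outer loop
vertex -1.165 -0.705 1.706
vertex -2.61 0.752 1.522
vertex -1.756 -1.369 1.092
endloop
endfacet
facet normal 0.702 -0.707 0.089
outer loop
vertex -1.29 -1.012 0.258
vertex -1.165 -0.705 1.706
vertex -1.756 -1.369 1.092
endloop
endfacet
facet normal -0.457 -0.350 0.818
outer loop
vertex -1.756 -1.369 1.092
vertex -2.61 0.752 1.522
vertex -3.201 0.089 0.908
endloop
endfacet
facet normal -0.547 -0.614 -0.569
outer loop
vertex -3.201 0.089 0.908
vertex -1.29 -1.012 0.258
vertex -1.756 -1.369 1.092
endloop
endfacet
facet normal 0.547 0.614 0.569
outer loop
vertex -1.165 -0.705 1.706
vertex -2.144 1.109 0.688
vertex -2.61 0.752 1.522
endloop
endfacet
facet normal 0.701 -0.708 0.090
outer loop
vertex -0.699 -0.349 0.872
vertex -1.165 -0.705 1.706
vertex -1.29 -1.012 0.258
endloop
endfacet
facet normal 0.548 0.614 0.568
outer loop
vertex -0.699 -0.349 0.872
vertex -2.144 1.109 0.688
vertex -1.165 -0.705 1.706
endloop
endfacet
facet normal -0.701 0.707 -0.089
outer loop
vertex -2.61 0.752 1.522
vertex -2.144 1.109 0.688
vertex -3.201 0.089 0.908
endloop
endfacet
facet normal -0.547 -0.615 -0.568
outer loop
vertex -2.735 0.445 0.074
vertex -1.29 -1.012 0.258
vertex -3.201 0.089 0.908
endloop
endfacet
facet normal -0.701 0.707 -0.090
outer loop
vertex -3.201 0.089 0.908
vertex -2.144 1.109 0.688
vertex -2.735 0.445 0.074
endloop
endfacet
facet normal 0.457 0.350 -0.818
outer loop
vertex -2.735 0.445 0.074
vertex -0.699 -0.349 0.872
vertex -1.29 -1.012 0.258
endloop
endfacet
facet normal 0.457 0.350 -0.818
outer loop
vertex -2.144 1.109 0.688
vertex -0.699 -0.349 0.872
vertex -2.735 0.445 0.074
endloop
endfacet

endsolid


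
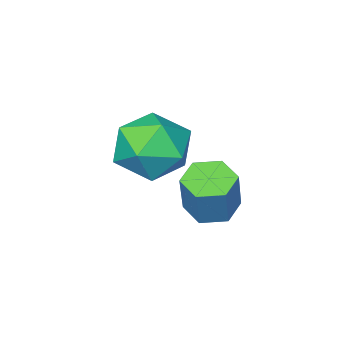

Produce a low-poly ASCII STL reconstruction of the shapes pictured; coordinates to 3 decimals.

solid 
facet normal -0.415 0.711 0.568
outer loop
vertex -3.693 2.81 2.347
vertex -4.491 2.107 2.644
vertex -3.564 2.173 3.239
endloop
endfacet
facet normal 0.292 0.798 0.527
outer loop
vertex -3.693 2.81 2.347
vertex -3.564 2.173 3.239
vertex -2.721 2.325 2.542
endloop
endfacet
facet normal 0.466 0.870 -0.162
outer loop
vertex -3.693 2.81 2.347
vertex -2.721 2.325 2.542
vertex -3.128 2.352 1.516
endloop
endfacet
facet normal -0.133 0.827 -0.546
outer loop
vertex -3.693 2.81 2.347
vertex -3.128 2.352 1.516
vertex -4.222 2.218 1.579
endloop
endfacet
facet normal -0.678 0.729 -0.095
outer loop
vertex -3.693 2.81 2.347
vertex -4.222 2.218 1.579
vertex -4.491 2.107 2.644
endloop
endfacet
facet normal 0.602 0.204 0.772
outer loop
vertex -2.721 2.325 2.542
vertex -3.564 2.173 3.239
vertex -2.918 1.322 2.961
endloop
endfacet
facet normal -0.542 0.064 0.838
outer loop
vertex -3.564 2.173 3.239
vertex -4.491 2.107 2.644
vertex -4.012 1.188 3.024
endloop
endfacet
facet normal -0.968 0.092 -0.235
outer loop
vertex -4.491 2.107 2.644
vertex -4.222 2.218 1.579
vertex -4.419 1.215 1.998
endloop
endfacet
facet normal -0.086 0.250 -0.964
outer loop
vertex -4.222 2.218 1.579
vertex -3.128 2.352 1.516
vertex -3.576 1.367 1.301
endloop
endfacet
facet normal 0.884 0.319 -0.342
outer loop
vertex -3.128 2.352 1.516
vertex -2.721 2.325 2.542
vertex -2.649 1.433 1.896
endloop
endfacet
facet normal 0.133 -0.827 0.546
outer loop
vertex -3.447 0.73 2.193
vertex -2.918 1.322 2.961
vertex -4.012 1.188 3.024
endloop
endfacet
facet normal -0.466 -0.870 0.162
outer loop
vertex -3.447 0.73 2.193
vertex -4.012 1.188 3.024
vertex -4.419 1.215 1.998
endloop
endfacet
facet normal -0.292 -0.798 -0.527
outer loop
vertex -3.447 0.73 2.193
vertex -4.419 1.215 1.998
vertex -3.576 1.367 1.301
endloop
endfacet
facet normal 0.415 -0.711 -0.568
outer loop
vertex -3.447 0.73 2.193
vertex -3.576 1.367 1.301
vertex -2.649 1.433 1.896
endloop
endfacet
facet normal 0.678 -0.729 0.095
outer loop
vertex -3.447 0.73 2.193
vertex -2.649 1.433 1.896
vertex -2.918 1.322 2.961
endloop
endfacet
facet normal 0.086 -0.250 0.964
outer loop
vertex -4.012 1.188 3.024
vertex -2.918 1.322 2.961
vertex -3.564 2.173 3.239
endloop
endfacet
facet normal -0.884 -0.319 0.342
outer loop
vertex -4.419 1.215 1.998
vertex -4.012 1.188 3.024
vertex -4.491 2.107 2.644
endloop
endfacet
facet normal -0.602 -0.204 -0.772
outer loop
vertex -3.576 1.367 1.301
vertex -4.419 1.215 1.998
vertex -4.222 2.218 1.579
endloop
endfacet
facet normal 0.542 -0.064 -0.838
outer loop
vertex -2.649 1.433 1.896
vertex -3.576 1.367 1.301
vertex -3.128 2.352 1.516
endloop
endfacet
facet normal 0.968 -0.092 0.235
outer loop
vertex -2.918 1.322 2.961
vertex -2.649 1.433 1.896
vertex -2.721 2.325 2.542
endloop
endfacet
facet normal -0.276 -0.263 -0.924
outer loop
vertex -3.337 3.303 1.027
vertex -3.898 3.702 1.081
vertex -3.311 3.964 0.831
endloop
endfacet
facet normal 0.960 -0.113 -0.254
outer loop
vertex -3.337 3.303 1.027
vertex -3.311 3.964 0.831
vertex -2.962 3.66 2.284
endloop
endfacet
facet normal 0.960 -0.114 -0.255
outer loop
vertex -2.962 3.66 2.284
vertex -3.311 3.964 0.831
vertex -2.935 4.321 2.089
endloop
endfacet
facet normal 0.277 0.261 0.925
outer loop
vertex -2.962 3.66 2.284
vertex -2.935 4.321 2.089
vertex -3.522 4.058 2.339
endloop
endfacet
facet normal -0.277 -0.261 -0.925
outer loop
vertex -3.311 3.964 0.831
vertex -3.898 3.702 1.081
vertex -3.871 4.363 0.886
endloop
endfacet
facet normal 0.514 0.773 -0.373
outer loop
vertex -3.311 3.964 0.831
vertex -3.871 4.363 0.886
vertex -2.935 4.321 2.089
endloop
endfacet
facet normal 0.514 0.773 -0.373
outer loop
vertex -2.935 4.321 2.089
vertex -3.871 4.363 0.886
vertex -3.496 4.72 2.143
endloop
endfacet
facet normal 0.276 0.263 0.925
outer loop
vertex -2.935 4.321 2.089
vertex -3.496 4.72 2.143
vertex -3.522 4.058 2.339
endloop
endfacet
facet normal -0.277 -0.261 -0.925
outer loop
vertex -3.871 4.363 0.886
vertex -3.898 3.702 1.081
vertex -4.458 4.1 1.136
endloop
endfacet
facet normal -0.448 0.886 -0.118
outer loop
vertex -3.871 4.363 0.886
vertex -4.458 4.1 1.136
vertex -3.496 4.72 2.143
endloop
endfacet
facet normal -0.448 0.886 -0.118
outer loop
vertex -3.496 4.72 2.143
vertex -4.458 4.1 1.136
vertex -4.083 4.457 2.393
endloop
endfacet
facet normal 0.276 0.263 0.925
outer loop
vertex -3.496 4.72 2.143
vertex -4.083 4.457 2.393
vertex -3.522 4.058 2.339
endloop
endfacet
facet normal -0.277 -0.261 -0.925
outer loop
vertex -4.458 4.1 1.136
vertex -3.898 3.702 1.081
vertex -4.485 3.439 1.331
endloop
endfacet
facet normal -0.960 0.114 0.254
outer loop
vertex -4.458 4.1 1.136
vertex -4.485 3.439 1.331
vertex -4.083 4.457 2.393
endloop
endfacet
facet normal -0.960 0.113 0.255
outer loop
vertex -4.083 4.457 2.393
vertex -4.485 3.439 1.331
vertex -4.109 3.796 2.589
endloop
endfacet
facet normal 0.276 0.263 0.924
outer loop
vertex -4.083 4.457 2.393
vertex -4.109 3.796 2.589
vertex -3.522 4.058 2.339
endloop
endfacet
facet normal -0.276 -0.263 -0.925
outer loop
vertex -4.485 3.439 1.331
vertex -3.898 3.702 1.081
vertex -3.924 3.04 1.277
endloop
endfacet
facet normal -0.514 -0.773 0.373
outer loop
vertex -4.485 3.439 1.331
vertex -3.924 3.04 1.277
vertex -4.109 3.796 2.589
endloop
endfacet
facet normal -0.514 -0.773 0.373
outer loop
vertex -4.109 3.796 2.589
vertex -3.924 3.04 1.277
vertex -3.549 3.397 2.534
endloop
endfacet
facet normal 0.277 0.261 0.925
outer loop
vertex -4.109 3.796 2.589
vertex -3.549 3.397 2.534
vertex -3.522 4.058 2.339
endloop
endfacet
facet normal -0.276 -0.263 -0.925
outer loop
vertex -3.924 3.04 1.277
vertex -3.898 3.702 1.081
vertex -3.337 3.303 1.027
endloop
endfacet
facet normal 0.448 -0.886 0.118
outer loop
vertex -3.924 3.04 1.277
vertex -3.337 3.303 1.027
vertex -3.549 3.397 2.534
endloop
endfacet
facet normal 0.448 -0.886 0.118
outer loop
vertex -3.549 3.397 2.534
vertex -3.337 3.303 1.027
vertex -2.962 3.66 2.284
endloop
endfacet
facet normal 0.277 0.261 0.925
outer loop
vertex -3.549 3.397 2.534
vertex -2.962 3.66 2.284
vertex -3.522 4.058 2.339
endloop
endfacet

endsolid


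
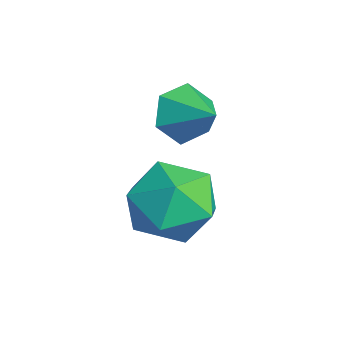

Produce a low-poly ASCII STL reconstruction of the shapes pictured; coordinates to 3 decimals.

solid 
facet normal -0.822 -0.372 -0.432
outer loop
vertex 0.181 -0.858 2.092
vertex -0.205 -0.678 2.672
vertex -0.131 -0.211 2.129
endloop
endfacet
facet normal 0.746 0.391 -0.540
outer loop
vertex 0.181 -0.858 2.092
vertex -0.131 -0.211 2.129
vertex 0.625 -0.302 3.108
endloop
endfacet
facet normal -0.822 -0.371 -0.431
outer loop
vertex -0.131 -0.211 2.129
vertex -0.205 -0.678 2.672
vertex -0.517 -0.03 2.709
endloop
endfacet
facet normal 0.269 0.956 -0.119
outer loop
vertex -0.131 -0.211 2.129
vertex -0.517 -0.03 2.709
vertex 0.625 -0.302 3.108
endloop
endfacet
facet normal -0.822 -0.371 -0.431
outer loop
vertex -0.517 -0.03 2.709
vertex -0.205 -0.678 2.672
vertex -0.591 -0.497 3.252
endloop
endfacet
facet normal -0.045 0.760 0.648
outer loop
vertex -0.517 -0.03 2.709
vertex -0.591 -0.497 3.252
vertex 0.625 -0.302 3.108
endloop
endfacet
facet normal -0.822 -0.371 -0.431
outer loop
vertex -0.591 -0.497 3.252
vertex -0.205 -0.678 2.672
vertex -0.279 -1.145 3.215
endloop
endfacet
facet normal 0.118 -0.000 0.993
outer loop
vertex -0.591 -0.497 3.252
vertex -0.279 -1.145 3.215
vertex 0.625 -0.302 3.108
endloop
endfacet
facet normal -0.822 -0.372 -0.432
outer loop
vertex -0.279 -1.145 3.215
vertex -0.205 -0.678 2.672
vertex 0.107 -1.325 2.635
endloop
endfacet
facet normal 0.595 -0.565 0.571
outer loop
vertex -0.279 -1.145 3.215
vertex 0.107 -1.325 2.635
vertex 0.625 -0.302 3.108
endloop
endfacet
facet normal -0.822 -0.372 -0.432
outer loop
vertex 0.107 -1.325 2.635
vertex -0.205 -0.678 2.672
vertex 0.181 -0.858 2.092
endloop
endfacet
facet normal 0.908 -0.370 -0.194
outer loop
vertex 0.107 -1.325 2.635
vertex 0.181 -0.858 2.092
vertex 0.625 -0.302 3.108
endloop
endfacet
facet normal -0.603 0.473 0.642
outer loop
vertex 0.845 -1.013 1.729
vertex 1.182 -1.581 2.464
vertex 1.63 -0.726 2.255
endloop
endfacet
facet normal -0.406 0.907 0.111
outer loop
vertex 0.845 -1.013 1.729
vertex 1.63 -0.726 2.255
vertex 1.624 -0.609 1.274
endloop
endfacet
facet normal -0.611 0.610 -0.505
outer loop
vertex 0.845 -1.013 1.729
vertex 1.624 -0.609 1.274
vertex 1.171 -1.392 0.876
endloop
endfacet
facet normal -0.935 -0.008 -0.354
outer loop
vertex 0.845 -1.013 1.729
vertex 1.171 -1.392 0.876
vertex 0.898 -1.993 1.612
endloop
endfacet
facet normal -0.930 -0.093 0.355
outer loop
vertex 0.845 -1.013 1.729
vertex 0.898 -1.993 1.612
vertex 1.182 -1.581 2.464
endloop
endfacet
facet normal 0.306 0.946 0.111
outer loop
vertex 1.624 -0.609 1.274
vertex 1.63 -0.726 2.255
vertex 2.442 -0.927 1.728
endloop
endfacet
facet normal -0.013 0.244 0.970
outer loop
vertex 1.63 -0.726 2.255
vertex 1.182 -1.581 2.464
vertex 2.169 -1.528 2.464
endloop
endfacet
facet normal -0.542 -0.672 0.505
outer loop
vertex 1.182 -1.581 2.464
vertex 0.898 -1.993 1.612
vertex 1.716 -2.311 2.066
endloop
endfacet
facet normal -0.549 -0.536 -0.641
outer loop
vertex 0.898 -1.993 1.612
vertex 1.171 -1.392 0.876
vertex 1.71 -2.194 1.085
endloop
endfacet
facet normal -0.025 0.464 -0.885
outer loop
vertex 1.171 -1.392 0.876
vertex 1.624 -0.609 1.274
vertex 2.158 -1.339 0.876
endloop
endfacet
facet normal 0.935 0.008 0.354
outer loop
vertex 2.495 -1.907 1.611
vertex 2.442 -0.927 1.728
vertex 2.169 -1.528 2.464
endloop
endfacet
facet normal 0.611 -0.610 0.505
outer loop
vertex 2.495 -1.907 1.611
vertex 2.169 -1.528 2.464
vertex 1.716 -2.311 2.066
endloop
endfacet
facet normal 0.406 -0.907 -0.111
outer loop
vertex 2.495 -1.907 1.611
vertex 1.716 -2.311 2.066
vertex 1.71 -2.194 1.085
endloop
endfacet
facet normal 0.603 -0.473 -0.642
outer loop
vertex 2.495 -1.907 1.611
vertex 1.71 -2.194 1.085
vertex 2.158 -1.339 0.876
endloop
endfacet
facet normal 0.930 0.093 -0.355
outer loop
vertex 2.495 -1.907 1.611
vertex 2.158 -1.339 0.876
vertex 2.442 -0.927 1.728
endloop
endfacet
facet normal 0.549 0.536 0.641
outer loop
vertex 2.169 -1.528 2.464
vertex 2.442 -0.927 1.728
vertex 1.63 -0.726 2.255
endloop
endfacet
facet normal 0.025 -0.464 0.885
outer loop
vertex 1.716 -2.311 2.066
vertex 2.169 -1.528 2.464
vertex 1.182 -1.581 2.464
endloop
endfacet
facet normal -0.306 -0.946 -0.111
outer loop
vertex 1.71 -2.194 1.085
vertex 1.716 -2.311 2.066
vertex 0.898 -1.993 1.612
endloop
endfacet
facet normal 0.013 -0.244 -0.970
outer loop
vertex 2.158 -1.339 0.876
vertex 1.71 -2.194 1.085
vertex 1.171 -1.392 0.876
endloop
endfacet
facet normal 0.542 0.672 -0.505
outer loop
vertex 2.442 -0.927 1.728
vertex 2.158 -1.339 0.876
vertex 1.624 -0.609 1.274
endloop
endfacet

endsolid


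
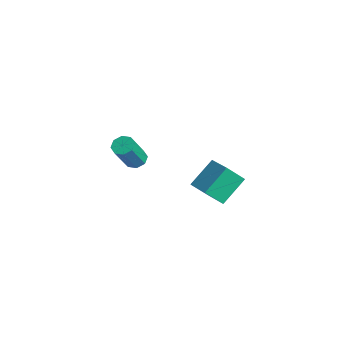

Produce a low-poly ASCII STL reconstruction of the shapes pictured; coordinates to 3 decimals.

solid 
facet normal -0.963 -0.028 -0.270
outer loop
vertex -2.185 1.809 -3.114
vertex -2.549 3.192 -1.956
vertex -1.933 2.706 -4.105
endloop
endfacet
facet normal 0.198 -0.751 -0.630
outer loop
vertex -0.431 2.748 -3.684
vertex -2.185 1.809 -3.114
vertex -1.933 2.706 -4.105
endloop
endfacet
facet normal -0.963 -0.026 -0.270
outer loop
vertex -1.933 2.706 -4.105
vertex -2.549 3.192 -1.956
vertex -2.296 4.089 -2.946
endloop
endfacet
facet normal 0.186 0.659 -0.729
outer loop
vertex -2.296 4.089 -2.946
vertex -0.431 2.748 -3.684
vertex -1.933 2.706 -4.105
endloop
endfacet
facet normal -0.186 -0.659 0.729
outer loop
vertex -2.185 1.809 -3.114
vertex -1.047 3.234 -1.535
vertex -2.549 3.192 -1.956
endloop
endfacet
facet normal 0.197 -0.751 -0.630
outer loop
vertex -0.684 1.851 -2.694
vertex -2.185 1.809 -3.114
vertex -0.431 2.748 -3.684
endloop
endfacet
facet normal -0.185 -0.659 0.729
outer loop
vertex -0.684 1.851 -2.694
vertex -1.047 3.234 -1.535
vertex -2.185 1.809 -3.114
endloop
endfacet
facet normal -0.198 0.751 0.630
outer loop
vertex -2.549 3.192 -1.956
vertex -1.047 3.234 -1.535
vertex -2.296 4.089 -2.946
endloop
endfacet
facet normal 0.185 0.659 -0.729
outer loop
vertex -0.795 4.131 -2.526
vertex -0.431 2.748 -3.684
vertex -2.296 4.089 -2.946
endloop
endfacet
facet normal -0.197 0.751 0.630
outer loop
vertex -2.296 4.089 -2.946
vertex -1.047 3.234 -1.535
vertex -0.795 4.131 -2.526
endloop
endfacet
facet normal 0.962 0.027 0.270
outer loop
vertex -0.795 4.131 -2.526
vertex -0.684 1.851 -2.694
vertex -0.431 2.748 -3.684
endloop
endfacet
facet normal 0.963 0.027 0.269
outer loop
vertex -1.047 3.234 -1.535
vertex -0.684 1.851 -2.694
vertex -0.795 4.131 -2.526
endloop
endfacet
facet normal -0.257 0.469 -0.845
outer loop
vertex 0.998 -2.582 1.838
vertex 0.5 -2.394 2.094
vertex 1.049 -2.183 2.044
endloop
endfacet
facet normal 0.960 0.022 -0.280
outer loop
vertex 0.998 -2.582 1.838
vertex 1.049 -2.183 2.044
vertex 1.477 -3.453 3.41
endloop
endfacet
facet normal 0.960 0.022 -0.280
outer loop
vertex 1.477 -3.453 3.41
vertex 1.049 -2.183 2.044
vertex 1.528 -3.054 3.616
endloop
endfacet
facet normal 0.259 -0.469 0.844
outer loop
vertex 1.477 -3.453 3.41
vertex 1.528 -3.054 3.616
vertex 0.98 -3.266 3.666
endloop
endfacet
facet normal -0.257 0.469 -0.845
outer loop
vertex 1.049 -2.183 2.044
vertex 0.5 -2.394 2.094
vertex 0.778 -1.908 2.279
endloop
endfacet
facet normal 0.758 0.641 0.124
outer loop
vertex 1.049 -2.183 2.044
vertex 0.778 -1.908 2.279
vertex 1.528 -3.054 3.616
endloop
endfacet
facet normal 0.759 0.640 0.123
outer loop
vertex 1.528 -3.054 3.616
vertex 0.778 -1.908 2.279
vertex 1.258 -2.779 3.851
endloop
endfacet
facet normal 0.258 -0.468 0.845
outer loop
vertex 1.528 -3.054 3.616
vertex 1.258 -2.779 3.851
vertex 0.98 -3.266 3.666
endloop
endfacet
facet normal -0.257 0.469 -0.845
outer loop
vertex 0.778 -1.908 2.279
vertex 0.5 -2.394 2.094
vertex 0.345 -1.918 2.405
endloop
endfacet
facet normal 0.112 0.883 0.455
outer loop
vertex 0.778 -1.908 2.279
vertex 0.345 -1.918 2.405
vertex 1.258 -2.779 3.851
endloop
endfacet
facet normal 0.112 0.883 0.455
outer loop
vertex 1.258 -2.779 3.851
vertex 0.345 -1.918 2.405
vertex 0.824 -2.789 3.977
endloop
endfacet
facet normal 0.256 -0.468 0.846
outer loop
vertex 1.258 -2.779 3.851
vertex 0.824 -2.789 3.977
vertex 0.98 -3.266 3.666
endloop
endfacet
facet normal -0.259 0.468 -0.845
outer loop
vertex 0.345 -1.918 2.405
vertex 0.5 -2.394 2.094
vertex 0.003 -2.207 2.35
endloop
endfacet
facet normal -0.599 0.609 0.520
outer loop
vertex 0.345 -1.918 2.405
vertex 0.003 -2.207 2.35
vertex 0.824 -2.789 3.977
endloop
endfacet
facet normal -0.599 0.609 0.520
outer loop
vertex 0.824 -2.789 3.977
vertex 0.003 -2.207 2.35
vertex 0.482 -3.078 3.922
endloop
endfacet
facet normal 0.258 -0.467 0.846
outer loop
vertex 0.824 -2.789 3.977
vertex 0.482 -3.078 3.922
vertex 0.98 -3.266 3.666
endloop
endfacet
facet normal -0.259 0.469 -0.844
outer loop
vertex 0.003 -2.207 2.35
vertex 0.5 -2.394 2.094
vertex -0.048 -2.606 2.144
endloop
endfacet
facet normal -0.960 -0.022 0.280
outer loop
vertex 0.003 -2.207 2.35
vertex -0.048 -2.606 2.144
vertex 0.482 -3.078 3.922
endloop
endfacet
facet normal -0.960 -0.022 0.280
outer loop
vertex 0.482 -3.078 3.922
vertex -0.048 -2.606 2.144
vertex 0.431 -3.477 3.716
endloop
endfacet
facet normal 0.257 -0.469 0.845
outer loop
vertex 0.482 -3.078 3.922
vertex 0.431 -3.477 3.716
vertex 0.98 -3.266 3.666
endloop
endfacet
facet normal -0.258 0.468 -0.845
outer loop
vertex -0.048 -2.606 2.144
vertex 0.5 -2.394 2.094
vertex 0.222 -2.881 1.909
endloop
endfacet
facet normal -0.759 -0.640 -0.123
outer loop
vertex -0.048 -2.606 2.144
vertex 0.222 -2.881 1.909
vertex 0.431 -3.477 3.716
endloop
endfacet
facet normal -0.758 -0.641 -0.124
outer loop
vertex 0.431 -3.477 3.716
vertex 0.222 -2.881 1.909
vertex 0.702 -3.752 3.481
endloop
endfacet
facet normal 0.257 -0.469 0.845
outer loop
vertex 0.431 -3.477 3.716
vertex 0.702 -3.752 3.481
vertex 0.98 -3.266 3.666
endloop
endfacet
facet normal -0.256 0.468 -0.846
outer loop
vertex 0.222 -2.881 1.909
vertex 0.5 -2.394 2.094
vertex 0.656 -2.871 1.783
endloop
endfacet
facet normal -0.112 -0.883 -0.455
outer loop
vertex 0.222 -2.881 1.909
vertex 0.656 -2.871 1.783
vertex 0.702 -3.752 3.481
endloop
endfacet
facet normal -0.112 -0.883 -0.455
outer loop
vertex 0.702 -3.752 3.481
vertex 0.656 -2.871 1.783
vertex 1.135 -3.742 3.355
endloop
endfacet
facet normal 0.257 -0.469 0.845
outer loop
vertex 0.702 -3.752 3.481
vertex 1.135 -3.742 3.355
vertex 0.98 -3.266 3.666
endloop
endfacet
facet normal -0.258 0.467 -0.846
outer loop
vertex 0.656 -2.871 1.783
vertex 0.5 -2.394 2.094
vertex 0.998 -2.582 1.838
endloop
endfacet
facet normal 0.599 -0.609 -0.520
outer loop
vertex 0.656 -2.871 1.783
vertex 0.998 -2.582 1.838
vertex 1.135 -3.742 3.355
endloop
endfacet
facet normal 0.599 -0.609 -0.520
outer loop
vertex 1.135 -3.742 3.355
vertex 0.998 -2.582 1.838
vertex 1.477 -3.453 3.41
endloop
endfacet
facet normal 0.259 -0.468 0.845
outer loop
vertex 1.135 -3.742 3.355
vertex 1.477 -3.453 3.41
vertex 0.98 -3.266 3.666
endloop
endfacet

endsolid


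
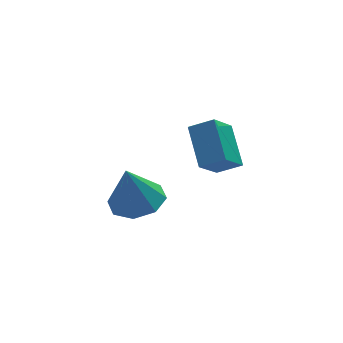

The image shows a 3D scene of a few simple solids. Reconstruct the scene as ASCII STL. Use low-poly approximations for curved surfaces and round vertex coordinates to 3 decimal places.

solid 
facet normal -0.776 0.423 -0.468
outer loop
vertex -0.157 4.203 -2.235
vertex 0.605 4.624 -3.118
vertex -0.365 2.976 -2.999
endloop
endfacet
facet normal -0.614 -0.340 0.713
outer loop
vertex 0.295 2.616 -2.602
vertex -0.157 4.203 -2.235
vertex -0.365 2.976 -2.999
endloop
endfacet
facet normal -0.776 0.423 -0.468
outer loop
vertex -0.365 2.976 -2.999
vertex 0.605 4.624 -3.118
vertex 0.397 3.397 -3.882
endloop
endfacet
facet normal -0.143 -0.840 -0.524
outer loop
vertex 0.397 3.397 -3.882
vertex 0.295 2.616 -2.602
vertex -0.365 2.976 -2.999
endloop
endfacet
facet normal 0.143 0.840 0.524
outer loop
vertex -0.157 4.203 -2.235
vertex 1.265 4.264 -2.721
vertex 0.605 4.624 -3.118
endloop
endfacet
facet normal -0.614 -0.340 0.713
outer loop
vertex 0.503 3.843 -1.838
vertex -0.157 4.203 -2.235
vertex 0.295 2.616 -2.602
endloop
endfacet
facet normal 0.143 0.840 0.524
outer loop
vertex 0.503 3.843 -1.838
vertex 1.265 4.264 -2.721
vertex -0.157 4.203 -2.235
endloop
endfacet
facet normal 0.614 0.340 -0.713
outer loop
vertex 0.605 4.624 -3.118
vertex 1.265 4.264 -2.721
vertex 0.397 3.397 -3.882
endloop
endfacet
facet normal -0.143 -0.840 -0.524
outer loop
vertex 1.057 3.037 -3.485
vertex 0.295 2.616 -2.602
vertex 0.397 3.397 -3.882
endloop
endfacet
facet normal 0.614 0.340 -0.713
outer loop
vertex 0.397 3.397 -3.882
vertex 1.265 4.264 -2.721
vertex 1.057 3.037 -3.485
endloop
endfacet
facet normal 0.776 -0.423 0.468
outer loop
vertex 1.057 3.037 -3.485
vertex 0.503 3.843 -1.838
vertex 0.295 2.616 -2.602
endloop
endfacet
facet normal 0.776 -0.423 0.468
outer loop
vertex 1.265 4.264 -2.721
vertex 0.503 3.843 -1.838
vertex 1.057 3.037 -3.485
endloop
endfacet
facet normal 0.212 -0.040 -0.976
outer loop
vertex -1.947 1.641 -2.683
vertex -2.654 2.062 -2.854
vertex -1.859 2.278 -2.69
endloop
endfacet
facet normal 0.740 -0.095 0.666
outer loop
vertex -1.947 1.641 -2.683
vertex -1.859 2.278 -2.69
vertex -2.946 2.118 -1.506
endloop
endfacet
facet normal 0.212 -0.040 -0.976
outer loop
vertex -1.859 2.278 -2.69
vertex -2.654 2.062 -2.854
vertex -2.236 2.788 -2.793
endloop
endfacet
facet normal 0.577 0.549 0.604
outer loop
vertex -1.859 2.278 -2.69
vertex -2.236 2.788 -2.793
vertex -2.946 2.118 -1.506
endloop
endfacet
facet normal 0.213 -0.040 -0.976
outer loop
vertex -2.236 2.788 -2.793
vertex -2.654 2.062 -2.854
vertex -2.858 2.873 -2.932
endloop
endfacet
facet normal 0.016 0.883 0.469
outer loop
vertex -2.236 2.788 -2.793
vertex -2.858 2.873 -2.932
vertex -2.946 2.118 -1.506
endloop
endfacet
facet normal 0.212 -0.040 -0.976
outer loop
vertex -2.858 2.873 -2.932
vertex -2.654 2.062 -2.854
vertex -3.36 2.483 -3.025
endloop
endfacet
facet normal -0.616 0.712 0.339
outer loop
vertex -2.858 2.873 -2.932
vertex -3.36 2.483 -3.025
vertex -2.946 2.118 -1.506
endloop
endfacet
facet normal 0.212 -0.040 -0.976
outer loop
vertex -3.36 2.483 -3.025
vertex -2.654 2.062 -2.854
vertex -3.449 1.846 -3.018
endloop
endfacet
facet normal -0.947 0.136 0.291
outer loop
vertex -3.36 2.483 -3.025
vertex -3.449 1.846 -3.018
vertex -2.946 2.118 -1.506
endloop
endfacet
facet normal 0.212 -0.040 -0.976
outer loop
vertex -3.449 1.846 -3.018
vertex -2.654 2.062 -2.854
vertex -3.071 1.336 -2.915
endloop
endfacet
facet normal -0.784 -0.510 0.353
outer loop
vertex -3.449 1.846 -3.018
vertex -3.071 1.336 -2.915
vertex -2.946 2.118 -1.506
endloop
endfacet
facet normal 0.213 -0.040 -0.976
outer loop
vertex -3.071 1.336 -2.915
vertex -2.654 2.062 -2.854
vertex -2.449 1.251 -2.776
endloop
endfacet
facet normal -0.224 -0.843 0.488
outer loop
vertex -3.071 1.336 -2.915
vertex -2.449 1.251 -2.776
vertex -2.946 2.118 -1.506
endloop
endfacet
facet normal 0.212 -0.040 -0.976
outer loop
vertex -2.449 1.251 -2.776
vertex -2.654 2.062 -2.854
vertex -1.947 1.641 -2.683
endloop
endfacet
facet normal 0.408 -0.672 0.618
outer loop
vertex -2.449 1.251 -2.776
vertex -1.947 1.641 -2.683
vertex -2.946 2.118 -1.506
endloop
endfacet

endsolid


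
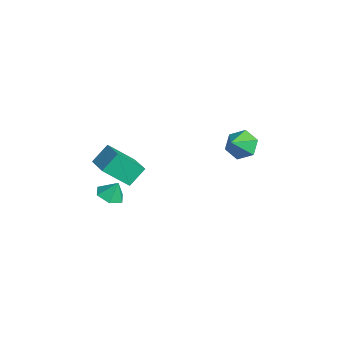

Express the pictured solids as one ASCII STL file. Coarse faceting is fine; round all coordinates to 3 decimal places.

solid 
facet normal -0.162 -0.398 -0.903
outer loop
vertex -0.729 -2.879 -0.749
vertex -1.516 -2.651 -0.708
vertex -0.959 -2.144 -1.032
endloop
endfacet
facet normal 0.876 0.386 0.289
outer loop
vertex -0.729 -2.879 -0.749
vertex -0.959 -2.144 -1.032
vertex -1.344 -2.229 0.248
endloop
endfacet
facet normal -0.163 -0.398 -0.903
outer loop
vertex -0.959 -2.144 -1.032
vertex -1.516 -2.651 -0.708
vertex -1.745 -1.916 -0.991
endloop
endfacet
facet normal 0.283 0.948 0.148
outer loop
vertex -0.959 -2.144 -1.032
vertex -1.745 -1.916 -0.991
vertex -1.344 -2.229 0.248
endloop
endfacet
facet normal -0.162 -0.398 -0.903
outer loop
vertex -1.745 -1.916 -0.991
vertex -1.516 -2.651 -0.708
vertex -2.303 -2.423 -0.667
endloop
endfacet
facet normal -0.503 0.785 0.361
outer loop
vertex -1.745 -1.916 -0.991
vertex -2.303 -2.423 -0.667
vertex -1.344 -2.229 0.248
endloop
endfacet
facet normal -0.162 -0.397 -0.903
outer loop
vertex -2.303 -2.423 -0.667
vertex -1.516 -2.651 -0.708
vertex -2.073 -3.158 -0.385
endloop
endfacet
facet normal -0.695 0.057 0.716
outer loop
vertex -2.303 -2.423 -0.667
vertex -2.073 -3.158 -0.385
vertex -1.344 -2.229 0.248
endloop
endfacet
facet normal -0.162 -0.397 -0.903
outer loop
vertex -2.073 -3.158 -0.385
vertex -1.516 -2.651 -0.708
vertex -1.287 -3.386 -0.426
endloop
endfacet
facet normal -0.102 -0.504 0.857
outer loop
vertex -2.073 -3.158 -0.385
vertex -1.287 -3.386 -0.426
vertex -1.344 -2.229 0.248
endloop
endfacet
facet normal -0.162 -0.397 -0.903
outer loop
vertex -1.287 -3.386 -0.426
vertex -1.516 -2.651 -0.708
vertex -0.729 -2.879 -0.749
endloop
endfacet
facet normal 0.684 -0.342 0.645
outer loop
vertex -1.287 -3.386 -0.426
vertex -0.729 -2.879 -0.749
vertex -1.344 -2.229 0.248
endloop
endfacet
facet normal -0.970 -0.069 -0.232
outer loop
vertex -1.576 -2.702 3.102
vertex -1.374 -1.351 1.855
vertex -1.295 -3.586 2.191
endloop
endfacet
facet normal -0.109 -0.730 0.675
outer loop
vertex 0.354 -3.469 2.585
vertex -1.576 -2.702 3.102
vertex -1.295 -3.586 2.191
endloop
endfacet
facet normal -0.970 -0.069 -0.232
outer loop
vertex -1.295 -3.586 2.191
vertex -1.374 -1.351 1.855
vertex -1.093 -2.235 0.943
endloop
endfacet
facet normal 0.216 -0.680 -0.701
outer loop
vertex -1.093 -2.235 0.943
vertex 0.354 -3.469 2.585
vertex -1.295 -3.586 2.191
endloop
endfacet
facet normal -0.216 0.680 0.701
outer loop
vertex -1.576 -2.702 3.102
vertex 0.275 -1.234 2.249
vertex -1.374 -1.351 1.855
endloop
endfacet
facet normal -0.110 -0.730 0.674
outer loop
vertex 0.073 -2.585 3.497
vertex -1.576 -2.702 3.102
vertex 0.354 -3.469 2.585
endloop
endfacet
facet normal -0.216 0.680 0.701
outer loop
vertex 0.073 -2.585 3.497
vertex 0.275 -1.234 2.249
vertex -1.576 -2.702 3.102
endloop
endfacet
facet normal 0.109 0.730 -0.674
outer loop
vertex -1.374 -1.351 1.855
vertex 0.275 -1.234 2.249
vertex -1.093 -2.235 0.943
endloop
endfacet
facet normal 0.216 -0.679 -0.701
outer loop
vertex 0.556 -2.118 1.338
vertex 0.354 -3.469 2.585
vertex -1.093 -2.235 0.943
endloop
endfacet
facet normal 0.110 0.730 -0.675
outer loop
vertex -1.093 -2.235 0.943
vertex 0.275 -1.234 2.249
vertex 0.556 -2.118 1.338
endloop
endfacet
facet normal 0.970 0.069 0.232
outer loop
vertex 0.556 -2.118 1.338
vertex 0.073 -2.585 3.497
vertex 0.354 -3.469 2.585
endloop
endfacet
facet normal 0.970 0.069 0.232
outer loop
vertex 0.275 -1.234 2.249
vertex 0.073 -2.585 3.497
vertex 0.556 -2.118 1.338
endloop
endfacet
facet normal -0.532 0.607 -0.591
outer loop
vertex -0.538 3.866 1.431
vertex -0.98 4.229 2.202
vertex -0.168 4.629 1.882
endloop
endfacet
facet normal 0.922 -0.312 -0.229
outer loop
vertex -0.538 3.866 1.431
vertex -0.168 4.629 1.882
vertex -0.3 3.451 2.958
endloop
endfacet
facet normal -0.532 0.608 -0.590
outer loop
vertex -0.168 4.629 1.882
vertex -0.98 4.229 2.202
vertex -0.61 4.991 2.654
endloop
endfacet
facet normal 0.886 0.255 0.388
outer loop
vertex -0.168 4.629 1.882
vertex -0.61 4.991 2.654
vertex -0.3 3.451 2.958
endloop
endfacet
facet normal -0.532 0.608 -0.590
outer loop
vertex -0.61 4.991 2.654
vertex -0.98 4.229 2.202
vertex -1.422 4.591 2.974
endloop
endfacet
facet normal 0.253 0.236 0.938
outer loop
vertex -0.61 4.991 2.654
vertex -1.422 4.591 2.974
vertex -0.3 3.451 2.958
endloop
endfacet
facet normal -0.532 0.608 -0.590
outer loop
vertex -1.422 4.591 2.974
vertex -0.98 4.229 2.202
vertex -1.792 3.829 2.522
endloop
endfacet
facet normal -0.343 -0.350 0.871
outer loop
vertex -1.422 4.591 2.974
vertex -1.792 3.829 2.522
vertex -0.3 3.451 2.958
endloop
endfacet
facet normal -0.532 0.607 -0.590
outer loop
vertex -1.792 3.829 2.522
vertex -0.98 4.229 2.202
vertex -1.35 3.467 1.751
endloop
endfacet
facet normal -0.307 -0.917 0.255
outer loop
vertex -1.792 3.829 2.522
vertex -1.35 3.467 1.751
vertex -0.3 3.451 2.958
endloop
endfacet
facet normal -0.531 0.607 -0.591
outer loop
vertex -1.35 3.467 1.751
vertex -0.98 4.229 2.202
vertex -0.538 3.866 1.431
endloop
endfacet
facet normal 0.325 -0.898 -0.295
outer loop
vertex -1.35 3.467 1.751
vertex -0.538 3.866 1.431
vertex -0.3 3.451 2.958
endloop
endfacet

endsolid


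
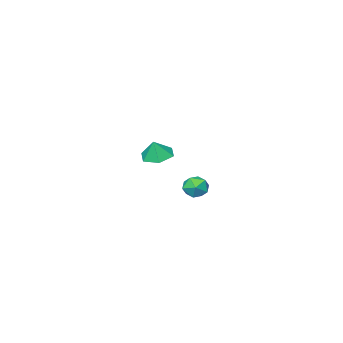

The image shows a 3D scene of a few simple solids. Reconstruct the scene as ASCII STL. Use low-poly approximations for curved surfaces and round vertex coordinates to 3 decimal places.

solid 
facet normal -0.643 0.742 0.189
outer loop
vertex -0.644 4.548 -1.774
vertex -1.141 4.076 -1.612
vertex -0.711 4.321 -1.111
endloop
endfacet
facet normal 0.027 0.945 0.326
outer loop
vertex -0.644 4.548 -1.774
vertex -0.711 4.321 -1.111
vertex -0.071 4.4 -1.393
endloop
endfacet
facet normal 0.407 0.872 -0.273
outer loop
vertex -0.644 4.548 -1.774
vertex -0.071 4.4 -1.393
vertex -0.105 4.204 -2.069
endloop
endfacet
facet normal -0.029 0.624 -0.781
outer loop
vertex -0.644 4.548 -1.774
vertex -0.105 4.204 -2.069
vertex -0.767 4.004 -2.204
endloop
endfacet
facet normal -0.678 0.544 -0.494
outer loop
vertex -0.644 4.548 -1.774
vertex -0.767 4.004 -2.204
vertex -1.141 4.076 -1.612
endloop
endfacet
facet normal 0.297 0.498 0.814
outer loop
vertex -0.071 4.4 -1.393
vertex -0.711 4.321 -1.111
vertex -0.213 3.836 -0.996
endloop
endfacet
facet normal -0.787 0.171 0.592
outer loop
vertex -0.711 4.321 -1.111
vertex -1.141 4.076 -1.612
vertex -0.875 3.636 -1.131
endloop
endfacet
facet normal -0.844 -0.150 -0.515
outer loop
vertex -1.141 4.076 -1.612
vertex -0.767 4.004 -2.204
vertex -0.909 3.44 -1.807
endloop
endfacet
facet normal 0.206 -0.021 -0.978
outer loop
vertex -0.767 4.004 -2.204
vertex -0.105 4.204 -2.069
vertex -0.269 3.519 -2.089
endloop
endfacet
facet normal 0.912 0.380 -0.156
outer loop
vertex -0.105 4.204 -2.069
vertex -0.071 4.4 -1.393
vertex 0.161 3.764 -1.588
endloop
endfacet
facet normal 0.029 -0.624 0.781
outer loop
vertex -0.336 3.292 -1.426
vertex -0.213 3.836 -0.996
vertex -0.875 3.636 -1.131
endloop
endfacet
facet normal -0.407 -0.872 0.273
outer loop
vertex -0.336 3.292 -1.426
vertex -0.875 3.636 -1.131
vertex -0.909 3.44 -1.807
endloop
endfacet
facet normal -0.027 -0.945 -0.326
outer loop
vertex -0.336 3.292 -1.426
vertex -0.909 3.44 -1.807
vertex -0.269 3.519 -2.089
endloop
endfacet
facet normal 0.643 -0.742 -0.189
outer loop
vertex -0.336 3.292 -1.426
vertex -0.269 3.519 -2.089
vertex 0.161 3.764 -1.588
endloop
endfacet
facet normal 0.678 -0.544 0.494
outer loop
vertex -0.336 3.292 -1.426
vertex 0.161 3.764 -1.588
vertex -0.213 3.836 -0.996
endloop
endfacet
facet normal -0.206 0.021 0.978
outer loop
vertex -0.875 3.636 -1.131
vertex -0.213 3.836 -0.996
vertex -0.711 4.321 -1.111
endloop
endfacet
facet normal -0.912 -0.380 0.156
outer loop
vertex -0.909 3.44 -1.807
vertex -0.875 3.636 -1.131
vertex -1.141 4.076 -1.612
endloop
endfacet
facet normal -0.297 -0.498 -0.814
outer loop
vertex -0.269 3.519 -2.089
vertex -0.909 3.44 -1.807
vertex -0.767 4.004 -2.204
endloop
endfacet
facet normal 0.787 -0.171 -0.592
outer loop
vertex 0.161 3.764 -1.588
vertex -0.269 3.519 -2.089
vertex -0.105 4.204 -2.069
endloop
endfacet
facet normal 0.844 0.150 0.515
outer loop
vertex -0.213 3.836 -0.996
vertex 0.161 3.764 -1.588
vertex -0.071 4.4 -1.393
endloop
endfacet
facet normal -0.328 -0.092 -0.940
outer loop
vertex -2.73 -2.603 -2.444
vertex -3.559 -2.507 -2.164
vertex -3.089 -1.801 -2.397
endloop
endfacet
facet normal 0.880 0.377 0.289
outer loop
vertex -2.73 -2.603 -2.444
vertex -3.089 -1.801 -2.397
vertex -3.221 -2.413 -1.196
endloop
endfacet
facet normal -0.328 -0.092 -0.940
outer loop
vertex -3.089 -1.801 -2.397
vertex -3.559 -2.507 -2.164
vertex -3.918 -1.705 -2.117
endloop
endfacet
facet normal 0.254 0.850 0.461
outer loop
vertex -3.089 -1.801 -2.397
vertex -3.918 -1.705 -2.117
vertex -3.221 -2.413 -1.196
endloop
endfacet
facet normal -0.328 -0.092 -0.940
outer loop
vertex -3.918 -1.705 -2.117
vertex -3.559 -2.507 -2.164
vertex -4.388 -2.411 -1.884
endloop
endfacet
facet normal -0.431 0.528 0.732
outer loop
vertex -3.918 -1.705 -2.117
vertex -4.388 -2.411 -1.884
vertex -3.221 -2.413 -1.196
endloop
endfacet
facet normal -0.328 -0.092 -0.940
outer loop
vertex -4.388 -2.411 -1.884
vertex -3.559 -2.507 -2.164
vertex -4.029 -3.214 -1.931
endloop
endfacet
facet normal -0.490 -0.267 0.830
outer loop
vertex -4.388 -2.411 -1.884
vertex -4.029 -3.214 -1.931
vertex -3.221 -2.413 -1.196
endloop
endfacet
facet normal -0.328 -0.092 -0.940
outer loop
vertex -4.029 -3.214 -1.931
vertex -3.559 -2.507 -2.164
vertex -3.2 -3.309 -2.211
endloop
endfacet
facet normal 0.137 -0.741 0.657
outer loop
vertex -4.029 -3.214 -1.931
vertex -3.2 -3.309 -2.211
vertex -3.221 -2.413 -1.196
endloop
endfacet
facet normal -0.328 -0.092 -0.940
outer loop
vertex -3.2 -3.309 -2.211
vertex -3.559 -2.507 -2.164
vertex -2.73 -2.603 -2.444
endloop
endfacet
facet normal 0.821 -0.419 0.387
outer loop
vertex -3.2 -3.309 -2.211
vertex -2.73 -2.603 -2.444
vertex -3.221 -2.413 -1.196
endloop
endfacet

endsolid
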